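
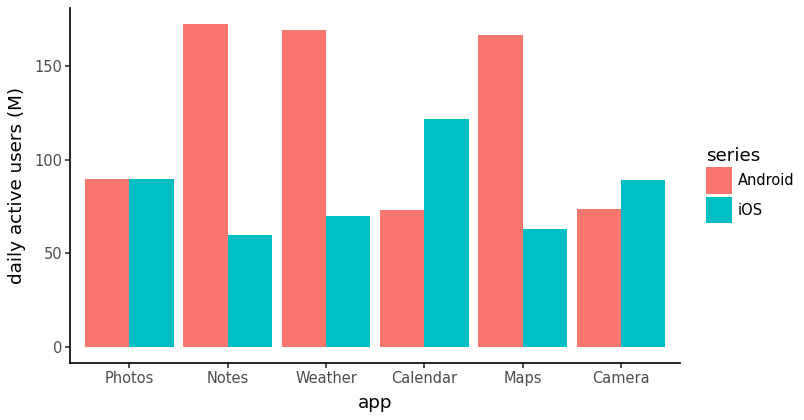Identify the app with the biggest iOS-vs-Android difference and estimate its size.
Notes: iOS ≈ 60, Android ≈ 180 → gap ≈ 120. Next-largest (Maps) is only ≈ 100.

Notes, ≈ 120 M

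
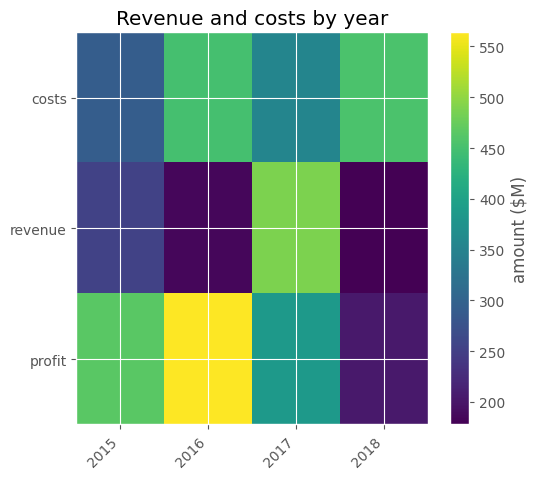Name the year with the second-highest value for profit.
Top 3 for profit: 2016 ≈ 550, 2015 ≈ 450, 2017 ≈ 400.

2015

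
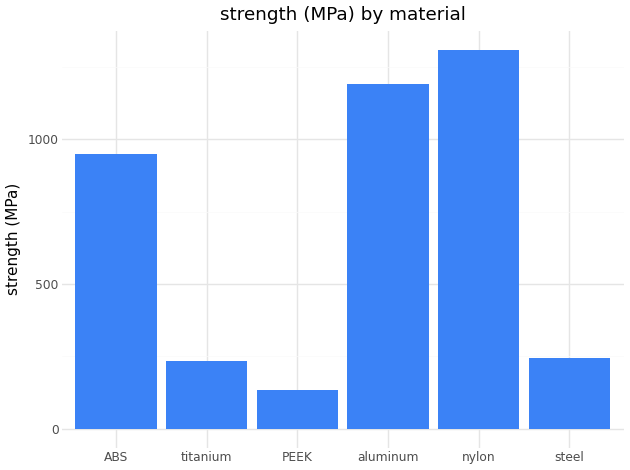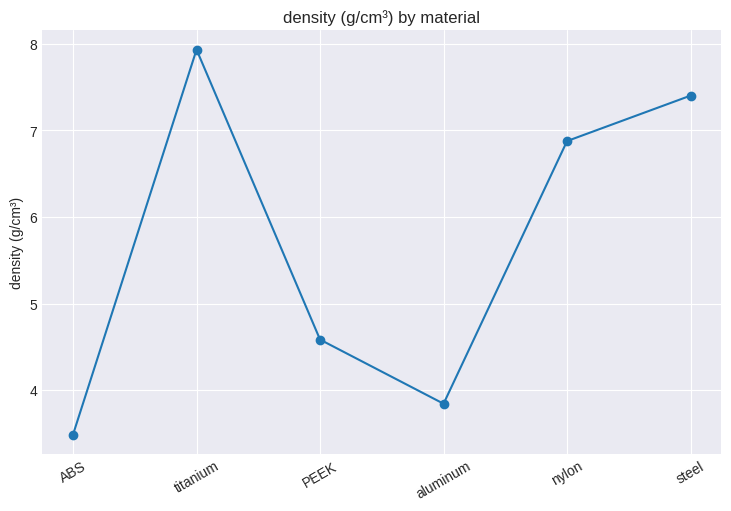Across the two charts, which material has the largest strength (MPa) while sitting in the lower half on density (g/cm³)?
Chart 2 median density (g/cm³) ≈ 6; below-median materials: ABS, PEEK, aluminum. Among those, aluminum has the highest strength (MPa) (≈ 1200).

aluminum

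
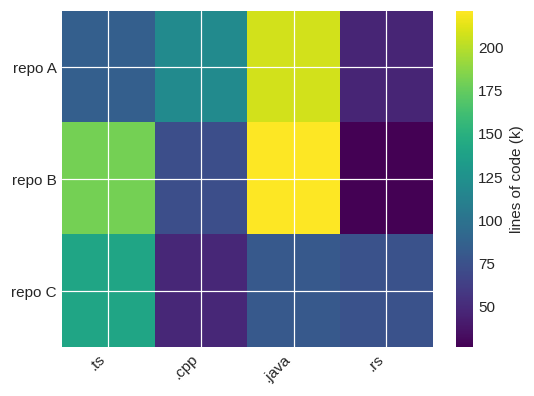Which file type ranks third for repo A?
.ts

Top 4 for repo A: .java ≈ 200, .cpp ≈ 120, .ts ≈ 80, .rs ≈ 40.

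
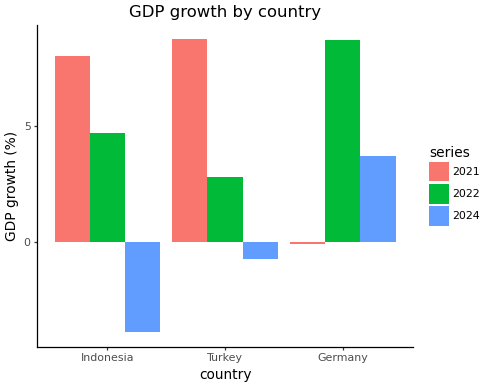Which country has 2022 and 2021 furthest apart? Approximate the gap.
Germany: 2022 ≈ 8, 2021 ≈ 0 → gap ≈ 8. Next-largest (Turkey) is only ≈ 6.

Germany, ≈ 8 %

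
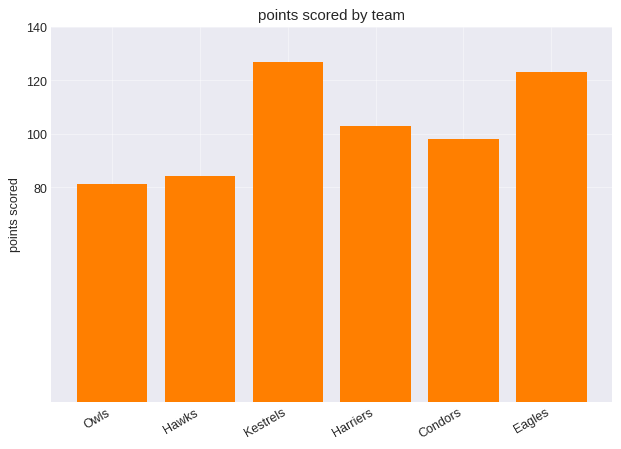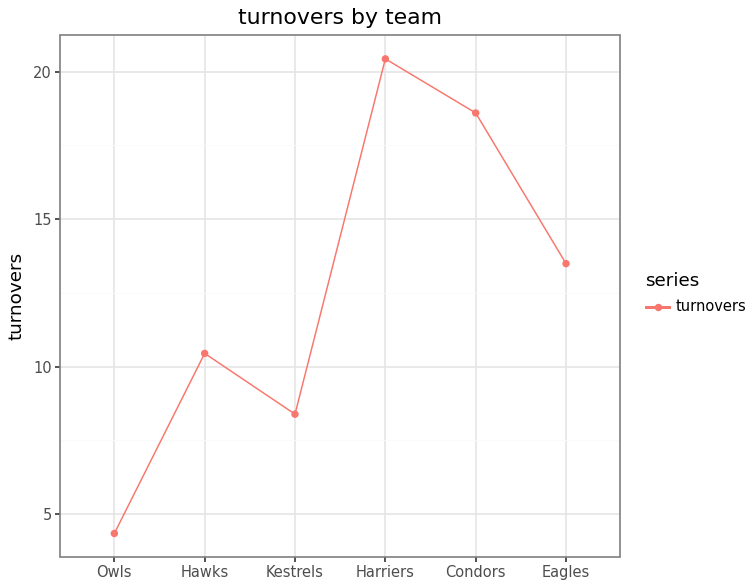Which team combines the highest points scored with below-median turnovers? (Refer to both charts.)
Kestrels

Chart 2 median turnovers ≈ 12; below-median teams: Owls, Hawks, Kestrels. Among those, Kestrels has the highest points scored (≈ 120).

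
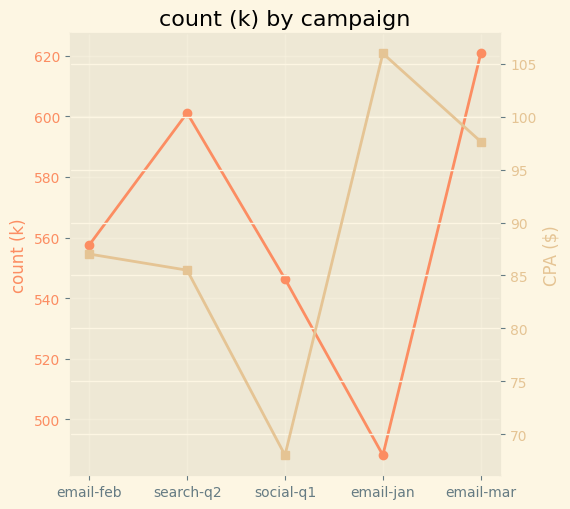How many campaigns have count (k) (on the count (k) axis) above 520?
Above 520: email-feb, search-q2, social-q1, email-mar.

4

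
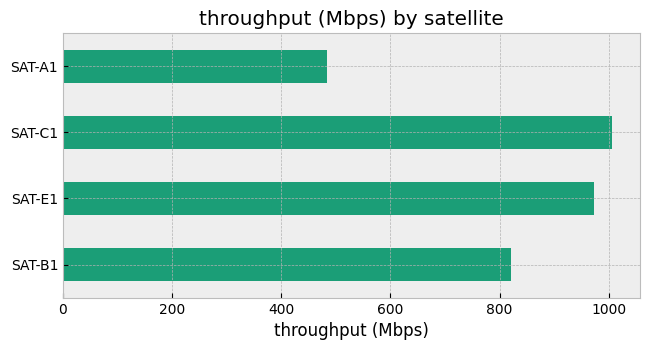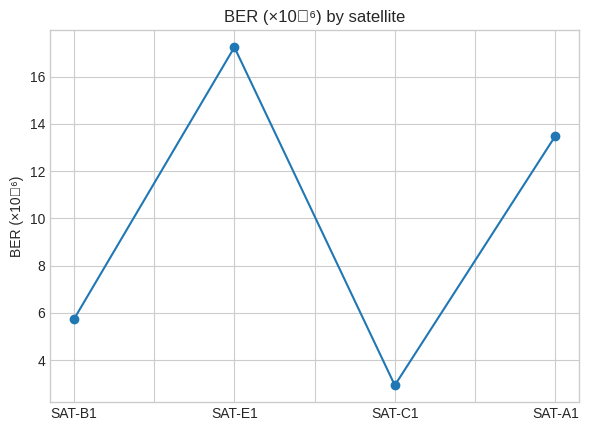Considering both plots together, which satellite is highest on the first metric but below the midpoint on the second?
SAT-C1

Chart 2 median BER (×10⁻⁶) ≈ 10; below-median satellites: SAT-B1, SAT-C1. Among those, SAT-C1 has the highest throughput (Mbps) (≈ 1000).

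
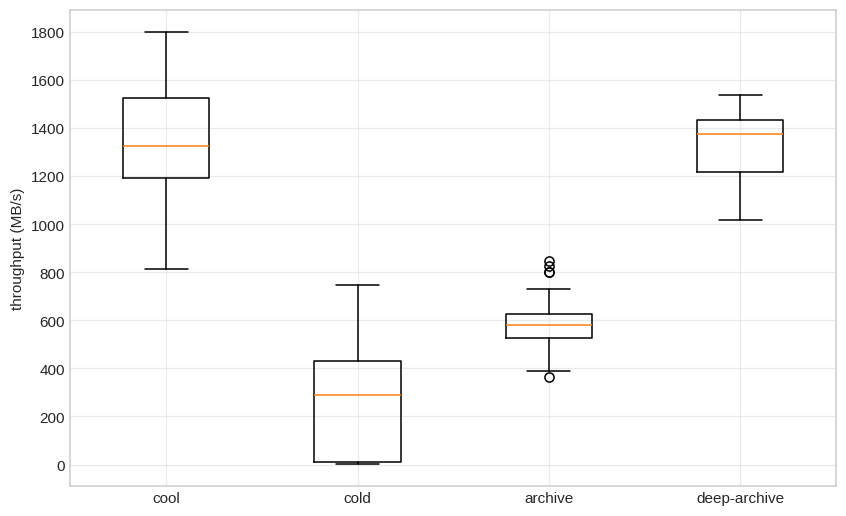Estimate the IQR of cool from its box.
Q3 ≈ 1600, Q1 ≈ 1200; IQR ≈ 400.

≈ 400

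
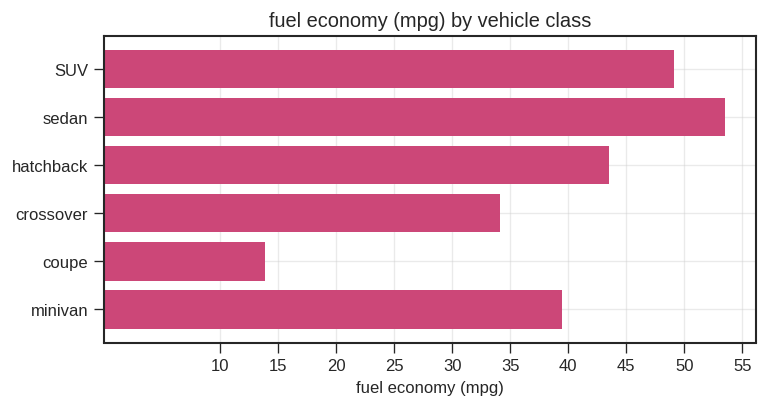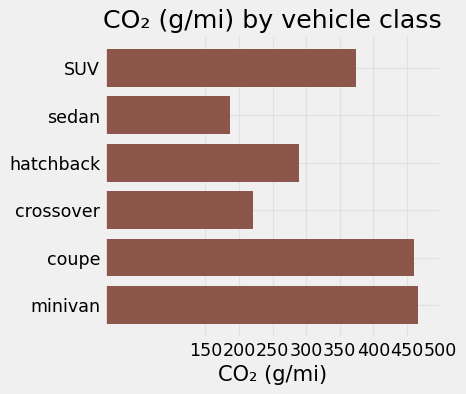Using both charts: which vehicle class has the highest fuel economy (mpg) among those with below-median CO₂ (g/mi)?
sedan

Chart 2 median CO₂ (g/mi) ≈ 350; below-median vehicle classes: sedan, hatchback, crossover. Among those, sedan has the highest fuel economy (mpg) (≈ 55).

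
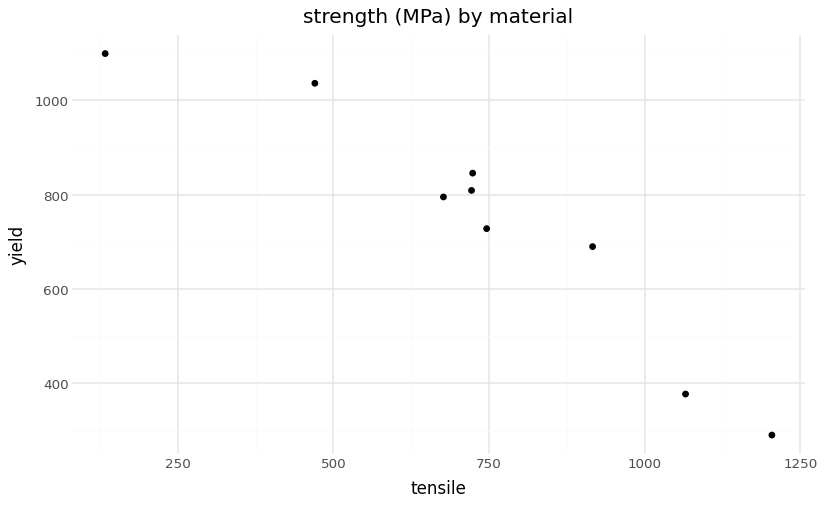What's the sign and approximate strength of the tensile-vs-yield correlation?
negative, strong

Points are negatively correlated; strong (|r| ≈ 0.9).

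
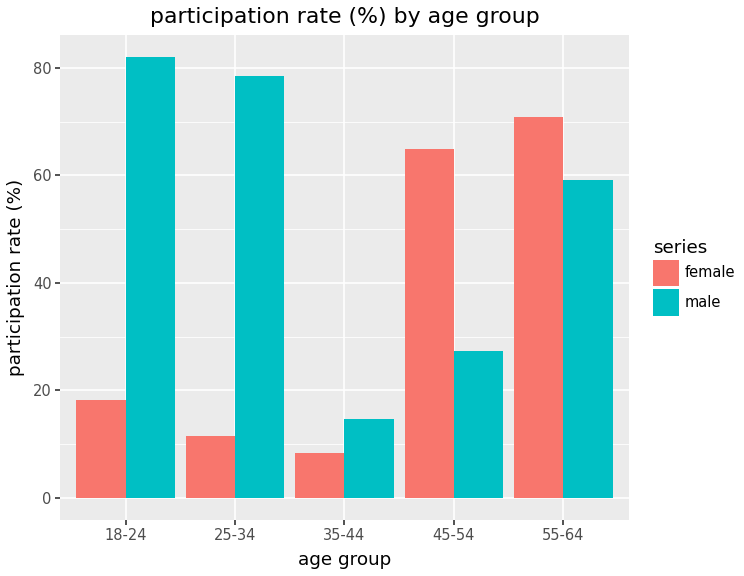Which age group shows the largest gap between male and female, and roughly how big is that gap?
25-34, ≈ 70 %

25-34: male ≈ 80, female ≈ 10 → gap ≈ 70. Next-largest (18-24) is only ≈ 60.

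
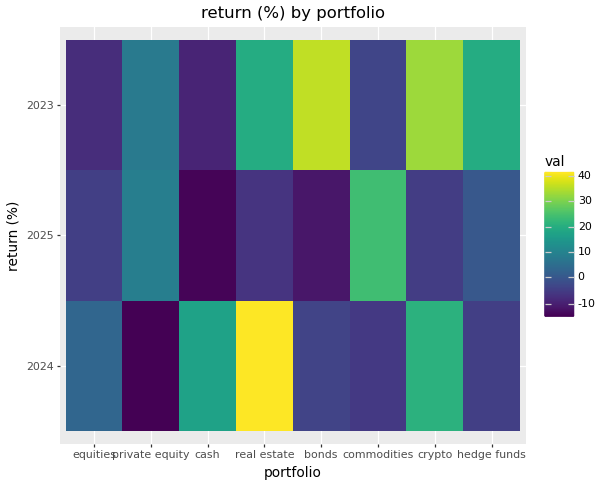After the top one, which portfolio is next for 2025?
private equity

Top 3 for 2025: commodities ≈ 25, private equity ≈ 10, hedge funds ≈ 0.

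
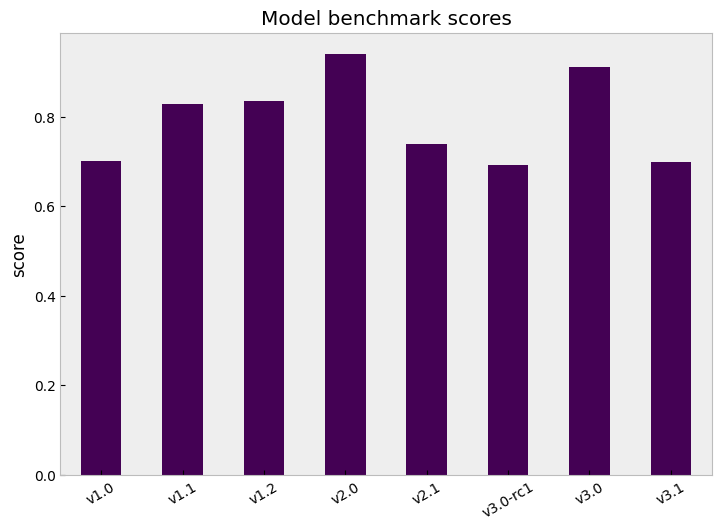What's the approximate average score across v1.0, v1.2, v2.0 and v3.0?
(0.7 + 0.8 + 0.9 + 0.9) / 4 ≈ 0.83.

≈ 0.83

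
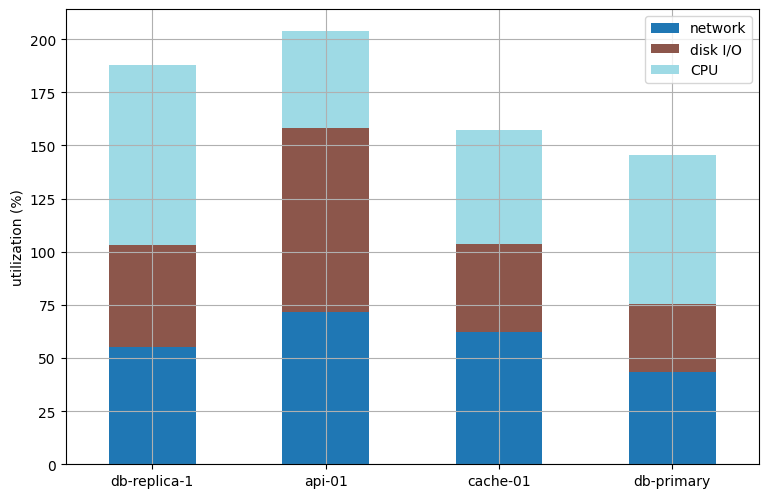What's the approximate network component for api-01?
≈ 80

network top ≈ 80, bottom ≈ 0; segment ≈ 80.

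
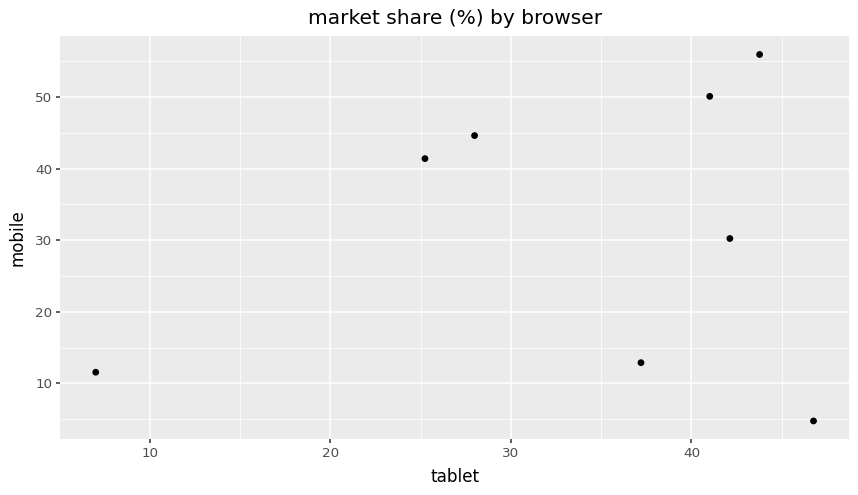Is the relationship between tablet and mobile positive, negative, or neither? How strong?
no clear correlation

Points are roughly uncorrelated; weak (|r| ≈ 0.2).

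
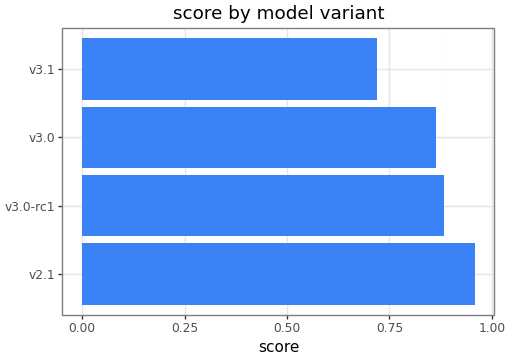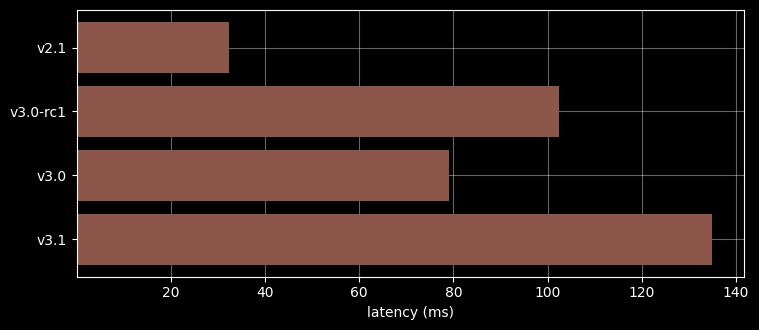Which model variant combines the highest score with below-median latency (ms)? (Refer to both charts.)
v2.1

Chart 2 median latency (ms) ≈ 100; below-median model variants: v2.1, v3.0. Among those, v2.1 has the highest score (≈ 1).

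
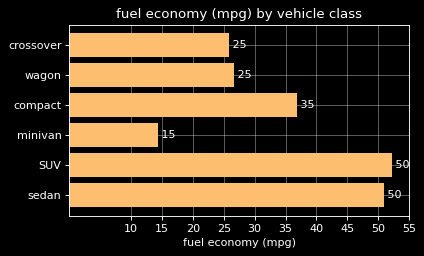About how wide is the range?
≈ 35

Max SUV ≈ 50, min minivan ≈ 15; range ≈ 35.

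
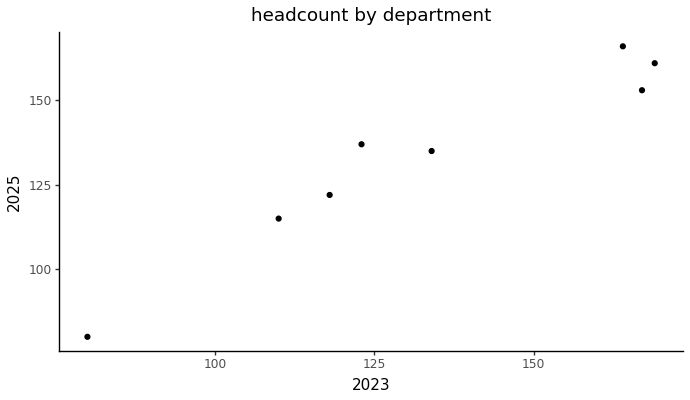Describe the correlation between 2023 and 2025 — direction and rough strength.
Points are positively correlated; strong (|r| ≈ 1.0).

positive, strong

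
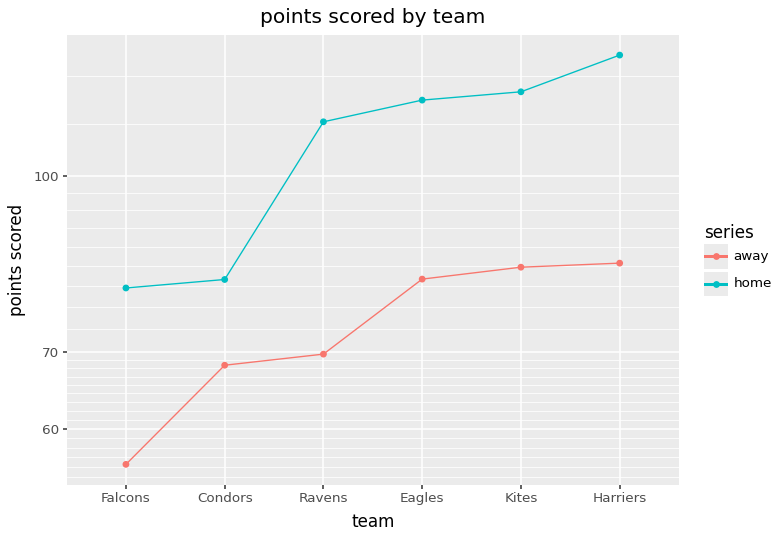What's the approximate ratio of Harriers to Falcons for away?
≈ 1.33×

Harriers ≈ 80, Falcons ≈ 60; 80/60 ≈ 1.33.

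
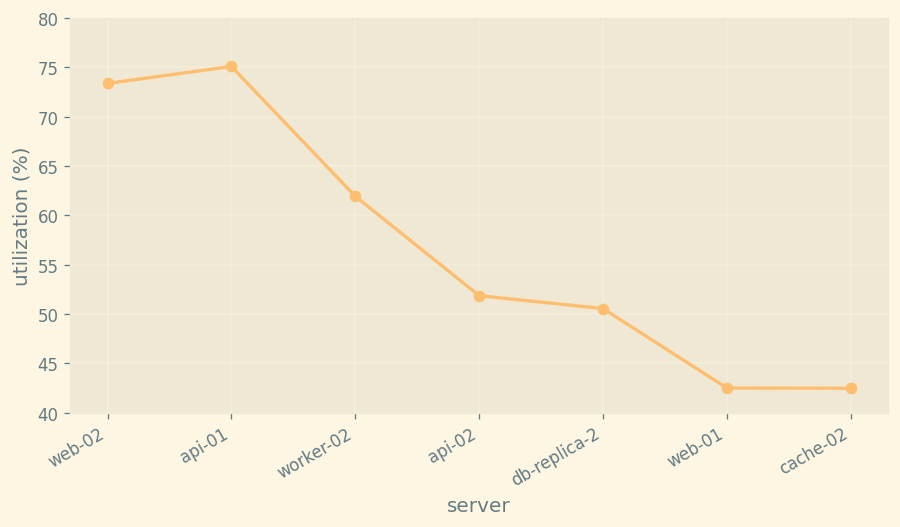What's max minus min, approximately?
≈ 35

Max api-01 ≈ 75, min cache-02 ≈ 40; range ≈ 35.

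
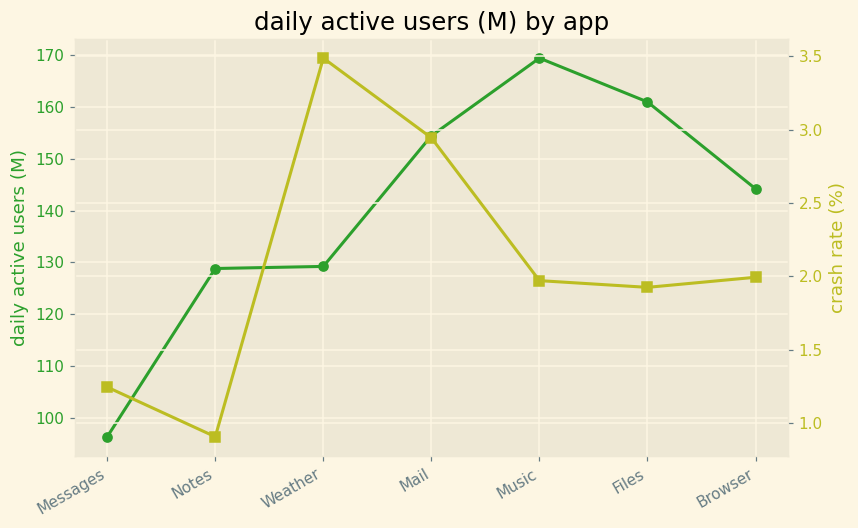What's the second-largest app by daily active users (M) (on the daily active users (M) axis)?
Top 3 (on the daily active users (M) axis): Music ≈ 170, Files ≈ 160, Mail ≈ 150.

Files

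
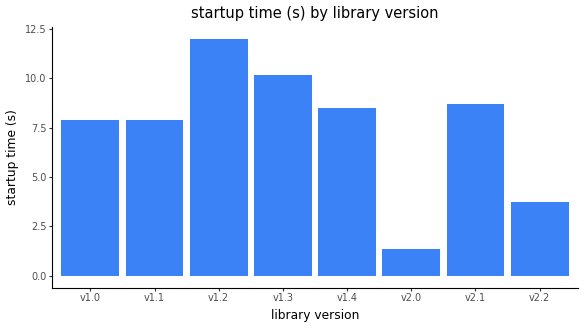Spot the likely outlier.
v2.0

v2.0 ≈ 1; the rest sit between ≈ 4 and ≈ 12.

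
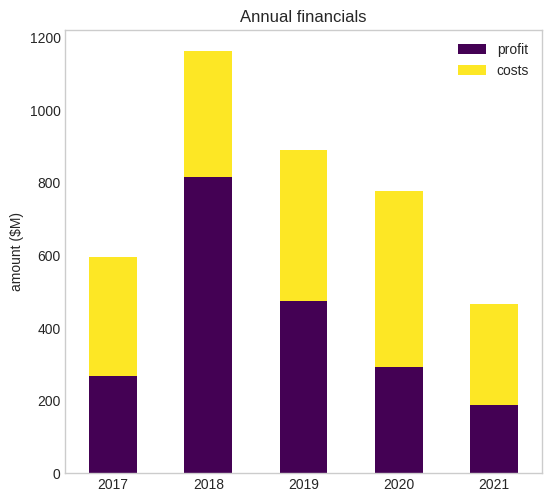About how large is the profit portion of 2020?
profit top ≈ 300, bottom ≈ 0; segment ≈ 300.

≈ 300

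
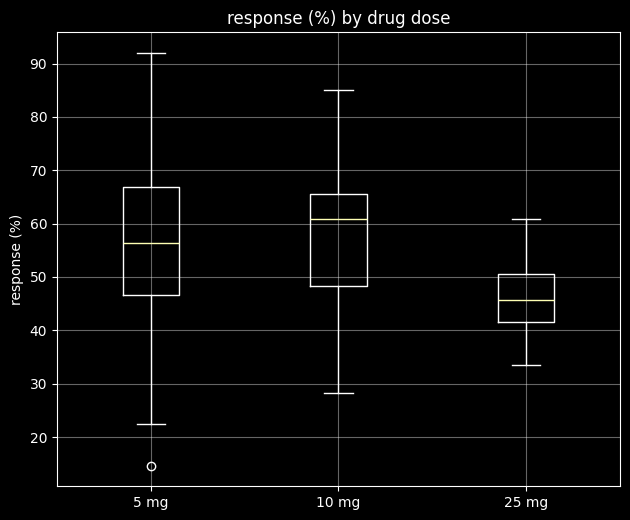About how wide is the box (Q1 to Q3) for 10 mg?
Q3 ≈ 66, Q1 ≈ 48; IQR ≈ 18.

≈ 18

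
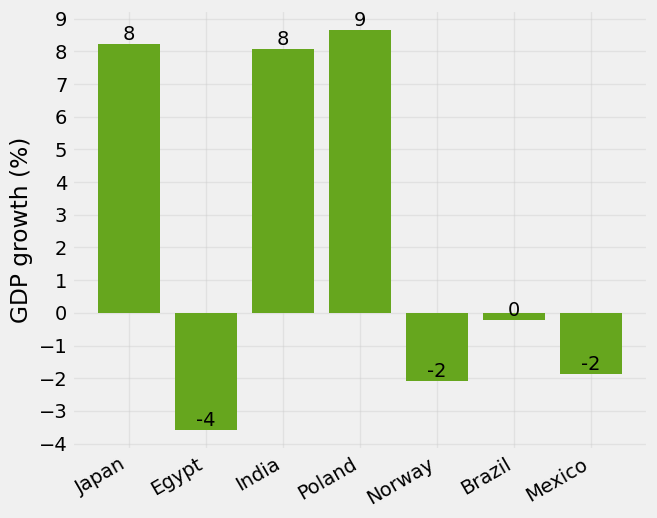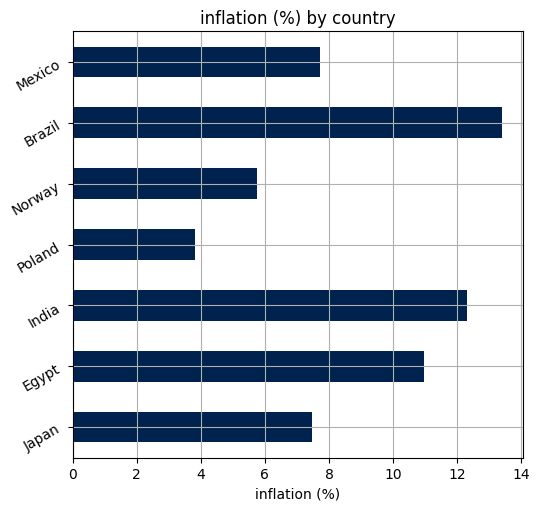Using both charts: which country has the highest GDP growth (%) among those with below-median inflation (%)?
Chart 2 median inflation (%) ≈ 8; below-median countries: Japan, Poland, Norway. Among those, Poland has the highest GDP growth (%) (≈ 9).

Poland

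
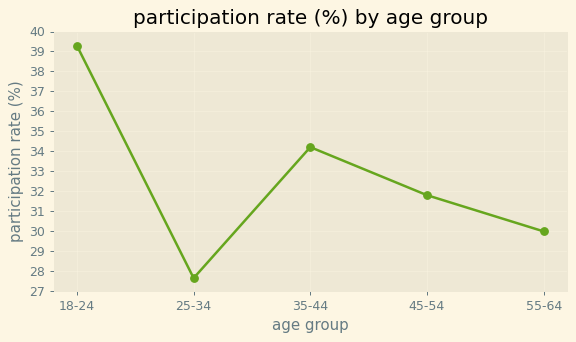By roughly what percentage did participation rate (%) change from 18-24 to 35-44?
≈ -12.8%

18-24 ≈ 39, 35-44 ≈ 34; (34 − 39) / 39 ≈ -12.8%.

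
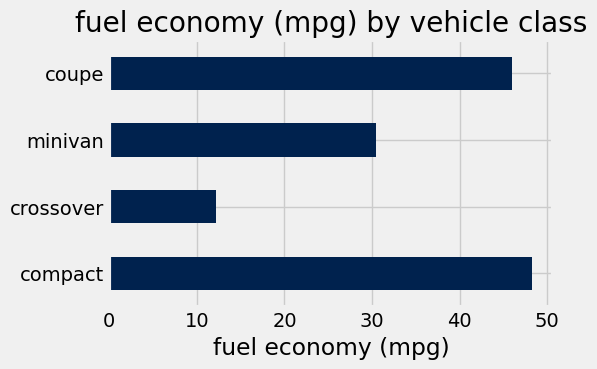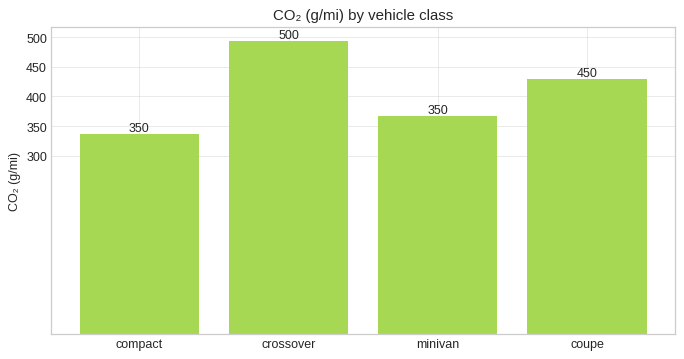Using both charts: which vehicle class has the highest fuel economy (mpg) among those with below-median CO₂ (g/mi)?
compact

Chart 2 median CO₂ (g/mi) ≈ 400; below-median vehicle classes: compact, minivan. Among those, compact has the highest fuel economy (mpg) (≈ 50).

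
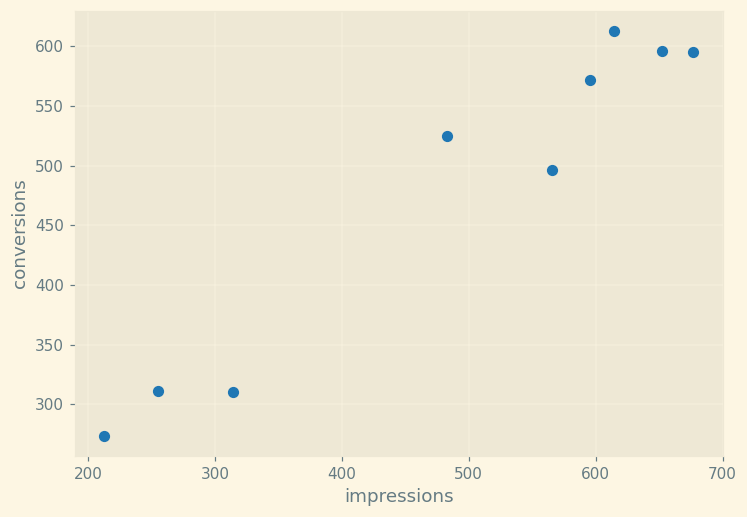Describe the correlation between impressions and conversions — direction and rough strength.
Points are positively correlated; strong (|r| ≈ 1.0).

positive, strong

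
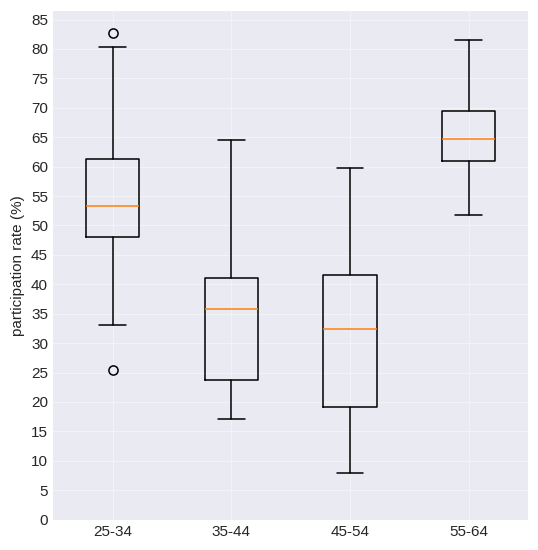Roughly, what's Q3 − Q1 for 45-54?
≈ 20

Q3 ≈ 40, Q1 ≈ 20; IQR ≈ 20.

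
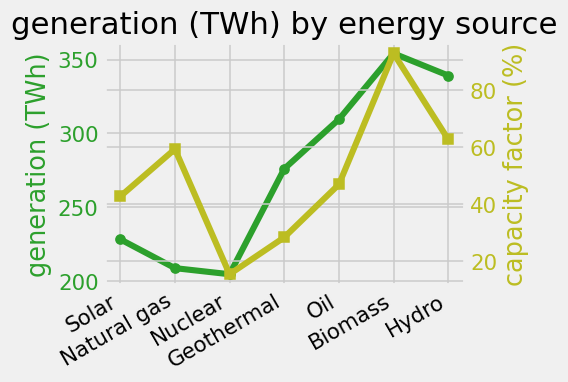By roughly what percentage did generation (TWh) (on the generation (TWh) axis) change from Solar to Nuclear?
Solar ≈ 220, Nuclear ≈ 200; (200 − 220) / 220 ≈ -9.1%.

≈ -9.1%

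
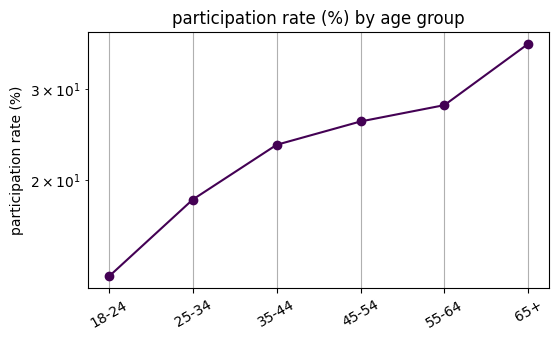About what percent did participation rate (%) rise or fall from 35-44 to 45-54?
35-44 ≈ 24, 45-54 ≈ 26; (26 − 24) / 24 ≈ +8.3%.

≈ +8.3%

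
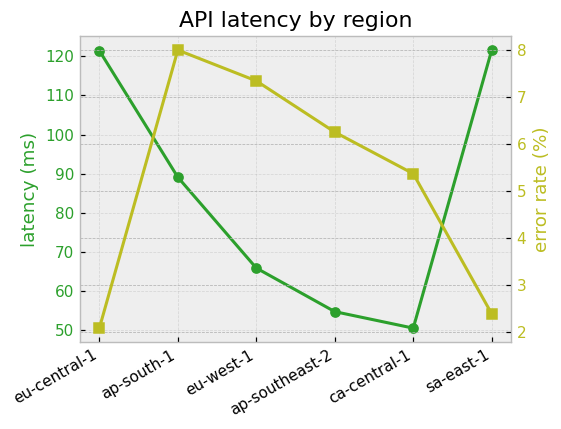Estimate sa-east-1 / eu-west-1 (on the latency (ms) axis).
sa-east-1 ≈ 120, eu-west-1 ≈ 70; 120/70 ≈ 1.71.

≈ 1.71×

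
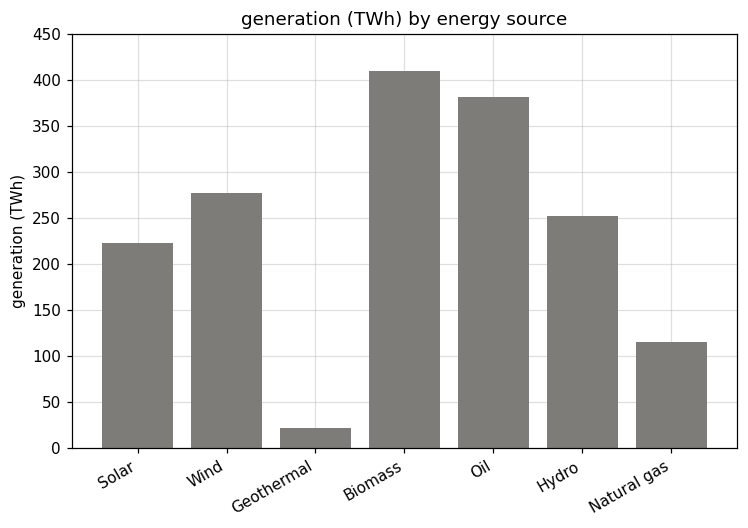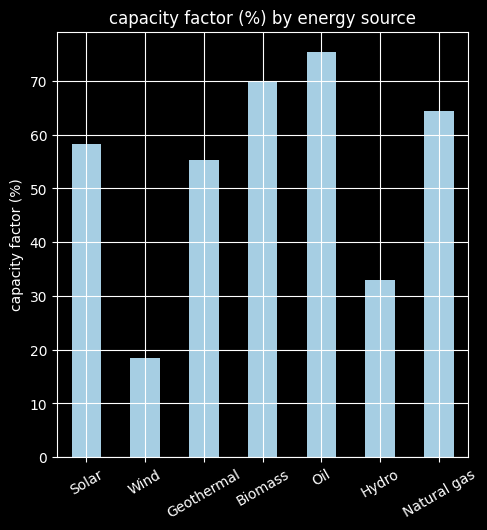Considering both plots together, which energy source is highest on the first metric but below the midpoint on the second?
Chart 2 median capacity factor (%) ≈ 60; below-median energy sources: Wind, Geothermal, Hydro. Among those, Wind has the highest generation (TWh) (≈ 300).

Wind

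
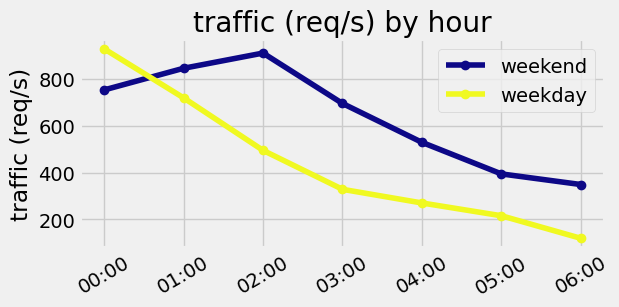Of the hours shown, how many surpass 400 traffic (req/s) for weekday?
Above 400: 00:00, 01:00, 02:00.

3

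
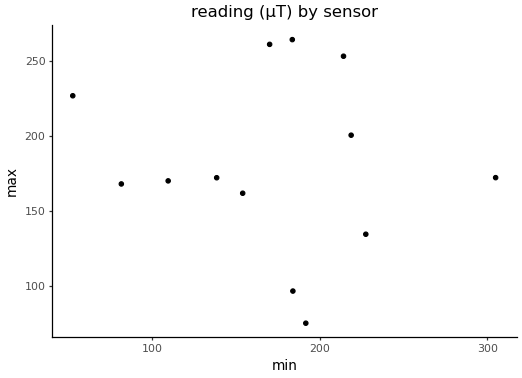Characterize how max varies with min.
no clear correlation

Points are roughly uncorrelated; weak (|r| ≈ 0.1).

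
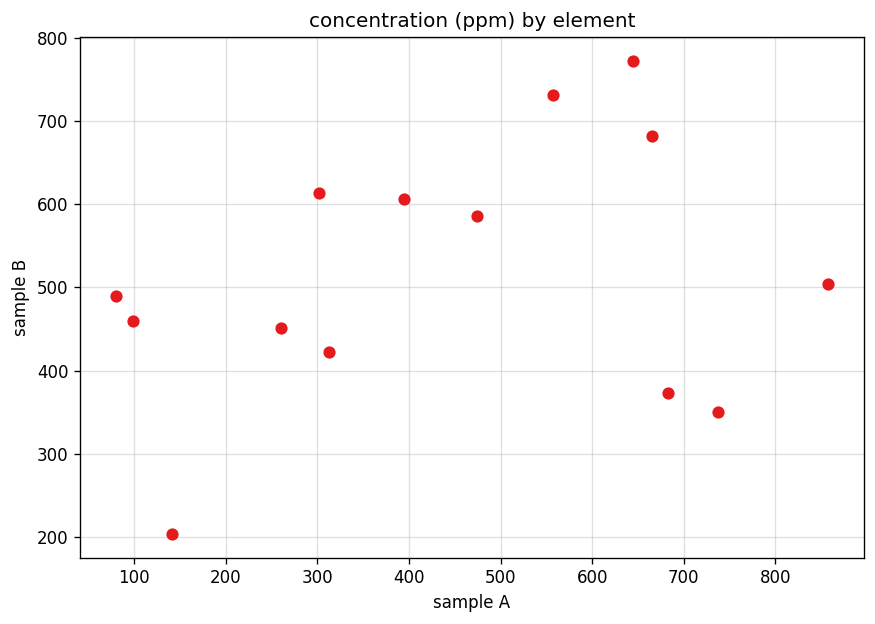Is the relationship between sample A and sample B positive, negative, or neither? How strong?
positive, weak

Points are positively correlated; weak (|r| ≈ 0.3).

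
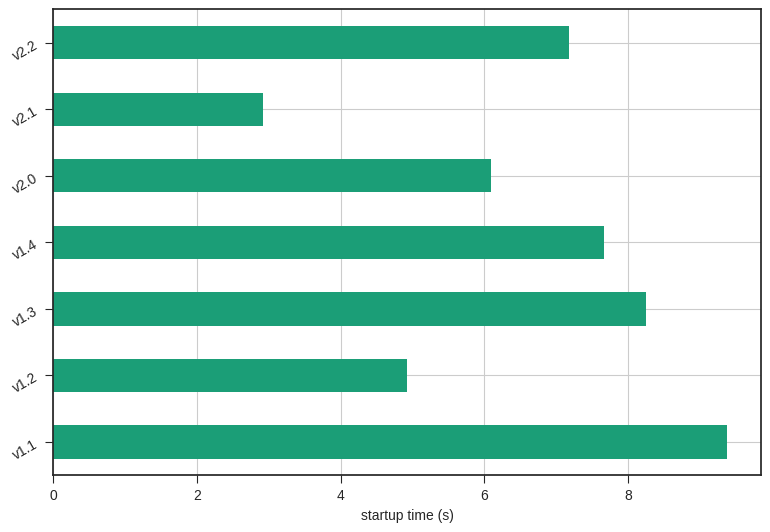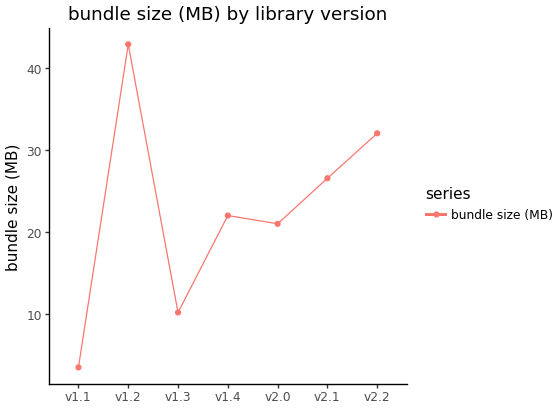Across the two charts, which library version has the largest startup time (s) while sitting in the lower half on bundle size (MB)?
Chart 2 median bundle size (MB) ≈ 20; below-median library versions: v1.1, v1.3, v2.0. Among those, v1.1 has the highest startup time (s) (≈ 9).

v1.1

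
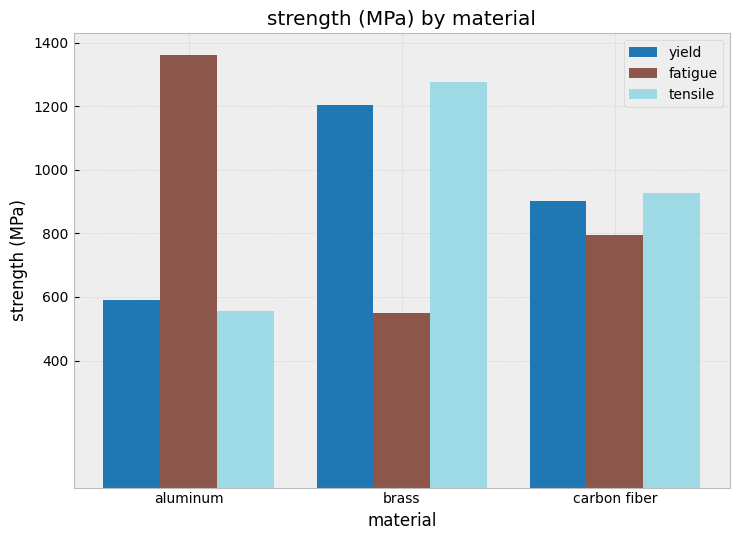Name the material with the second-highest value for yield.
carbon fiber

Top 3 for yield: brass ≈ 1200, carbon fiber ≈ 1000, aluminum ≈ 600.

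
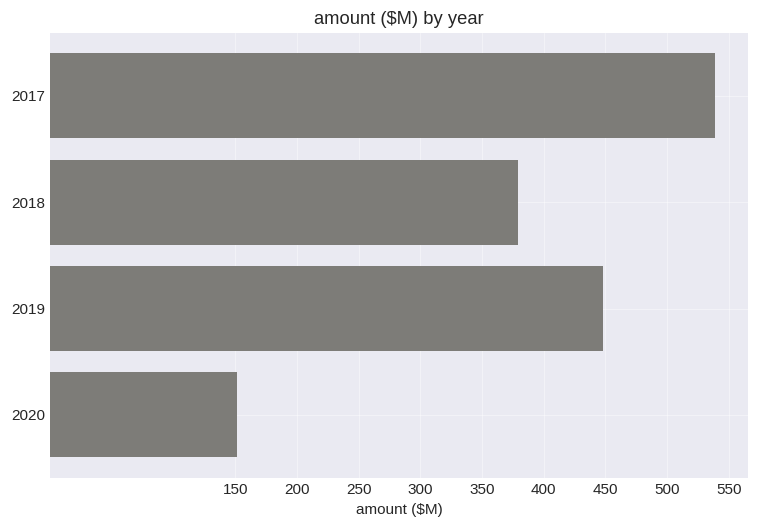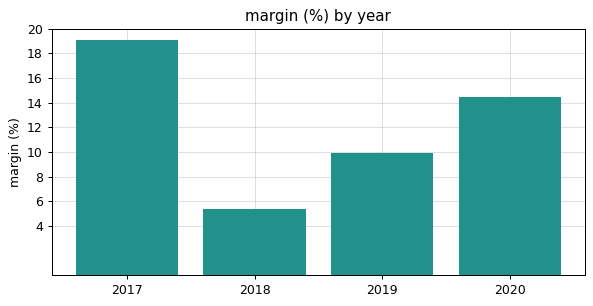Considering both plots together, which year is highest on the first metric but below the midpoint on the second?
2019

Chart 2 median margin (%) ≈ 12; below-median years: 2018, 2019. Among those, 2019 has the highest amount ($M) (≈ 450).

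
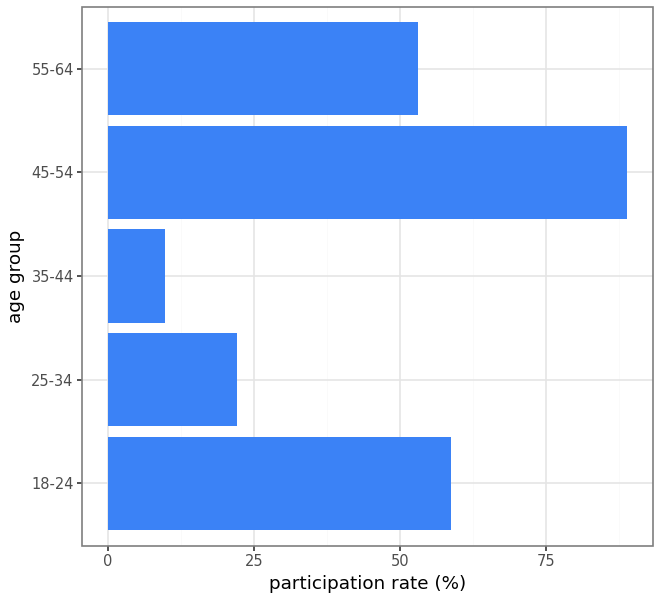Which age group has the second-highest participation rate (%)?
18-24

Top 3: 45-54 ≈ 90, 18-24 ≈ 60, 55-64 ≈ 50.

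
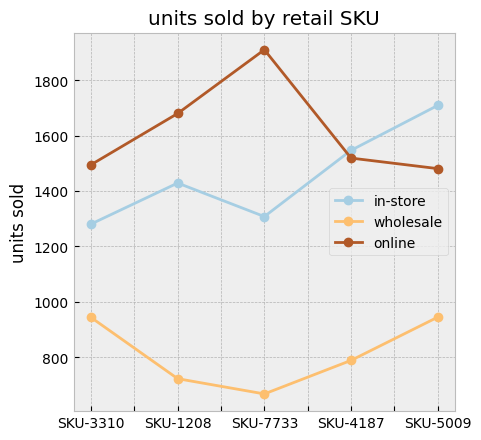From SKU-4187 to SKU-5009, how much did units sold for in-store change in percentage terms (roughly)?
≈ +12.5%

SKU-4187 ≈ 1600, SKU-5009 ≈ 1800; (1800 − 1600) / 1600 ≈ +12.5%.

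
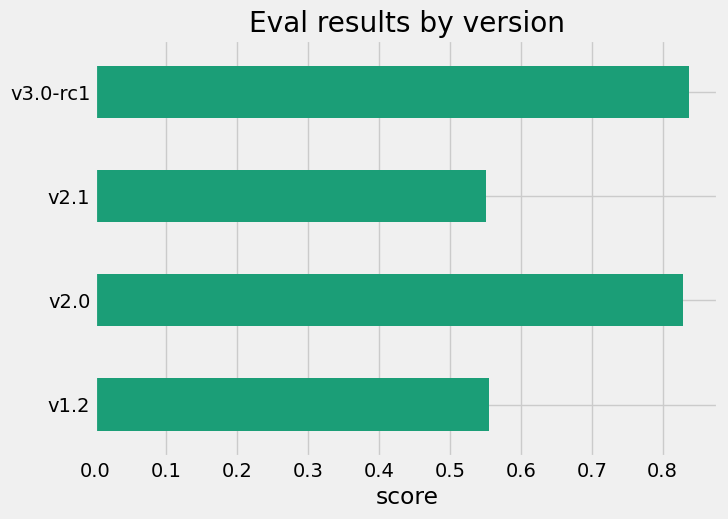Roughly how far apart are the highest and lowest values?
Max v3.0-rc1 ≈ 0.8, min v2.1 ≈ 0.6; range ≈ 0.2.

≈ 0.2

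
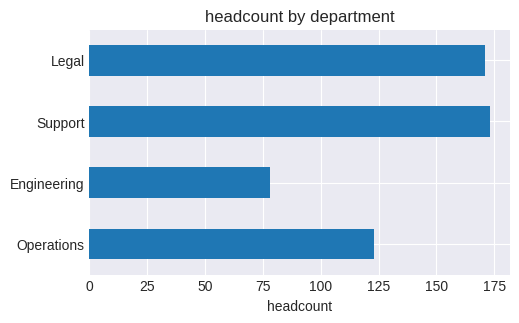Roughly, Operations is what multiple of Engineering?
Operations ≈ 120, Engineering ≈ 80; 120/80 ≈ 1.5.

≈ 1.5×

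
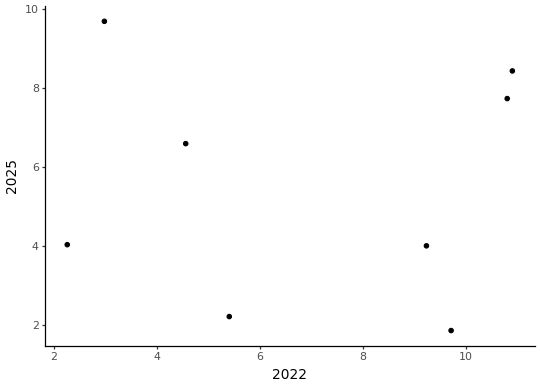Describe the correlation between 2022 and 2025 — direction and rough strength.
Points are roughly uncorrelated; weak (|r| ≈ 0.0).

no clear correlation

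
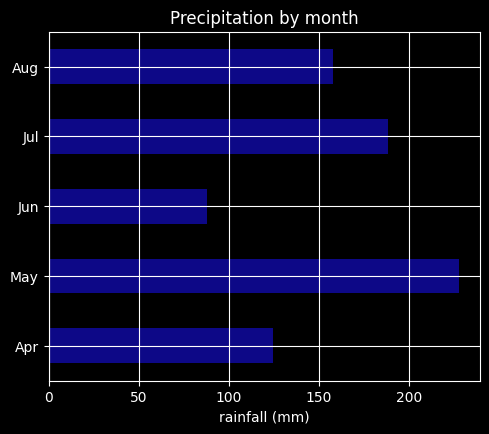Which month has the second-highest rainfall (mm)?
Jul

Top 3: May ≈ 220, Jul ≈ 180, Aug ≈ 160.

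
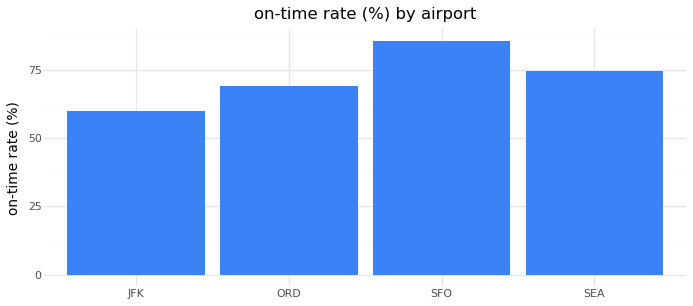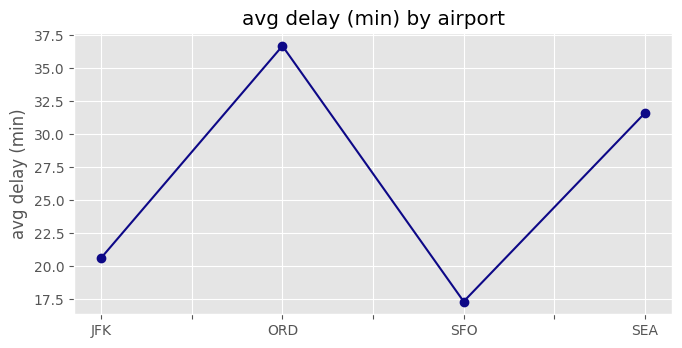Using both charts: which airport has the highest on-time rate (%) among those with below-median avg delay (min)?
Chart 2 median avg delay (min) ≈ 25; below-median airports: JFK, SFO. Among those, SFO has the highest on-time rate (%) (≈ 90).

SFO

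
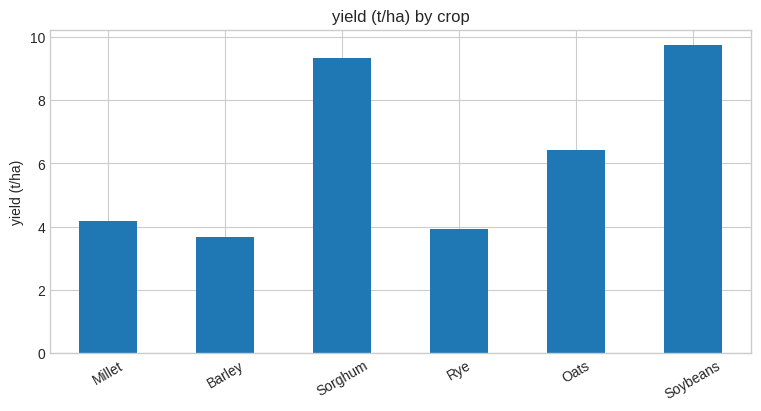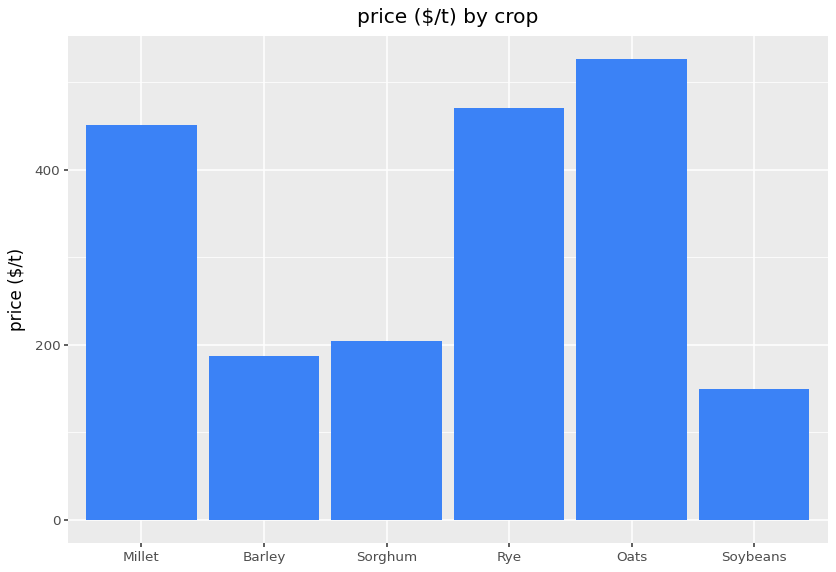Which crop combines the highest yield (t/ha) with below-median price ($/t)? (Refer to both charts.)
Chart 2 median price ($/t) ≈ 350; below-median crops: Barley, Sorghum, Soybeans. Among those, Soybeans has the highest yield (t/ha) (≈ 10).

Soybeans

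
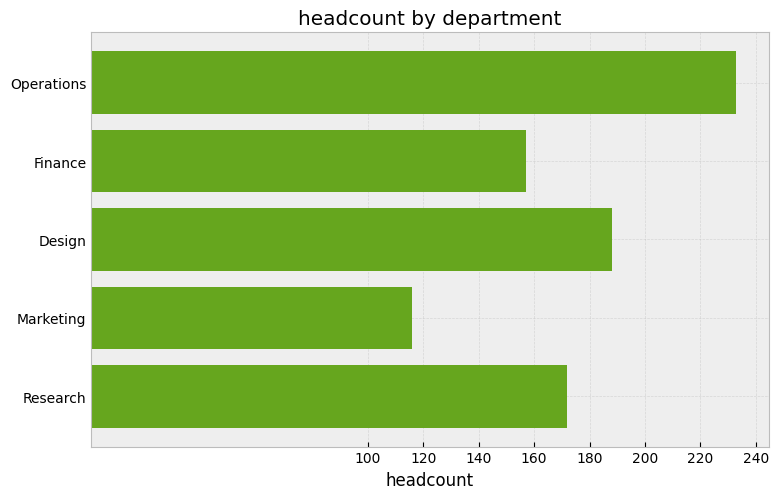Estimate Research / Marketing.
Research ≈ 180, Marketing ≈ 120; 180/120 ≈ 1.5.

≈ 1.5×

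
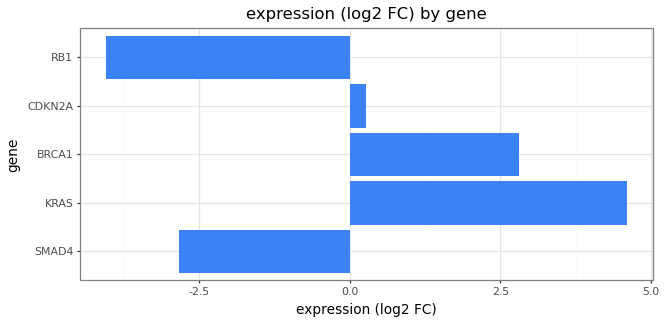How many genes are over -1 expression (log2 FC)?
Above -1: KRAS, BRCA1, CDKN2A.

3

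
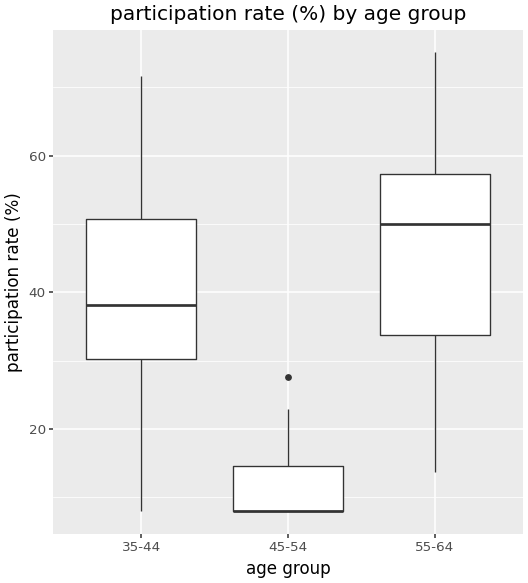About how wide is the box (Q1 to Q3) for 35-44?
Q3 ≈ 50, Q1 ≈ 30; IQR ≈ 20.

≈ 20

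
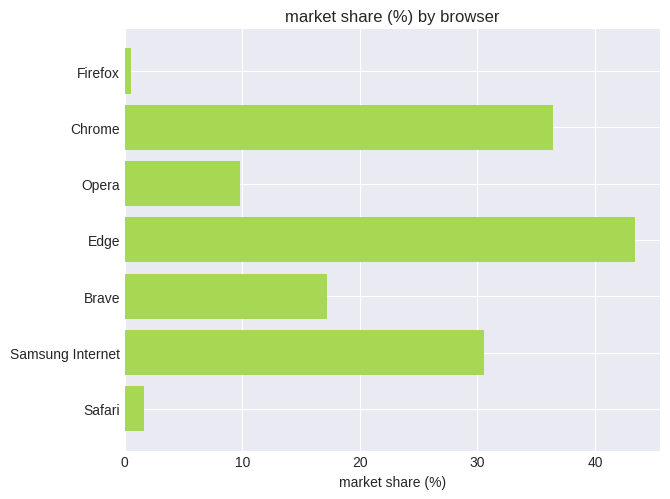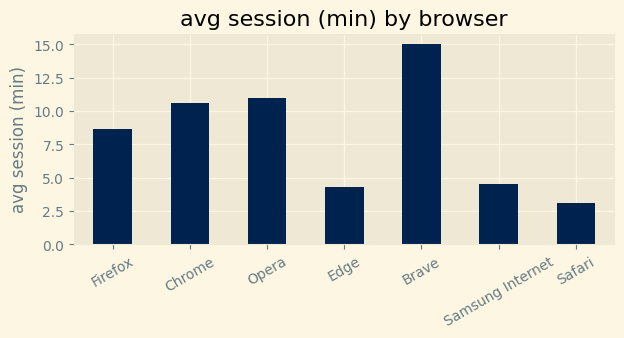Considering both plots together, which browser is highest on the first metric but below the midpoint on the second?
Edge

Chart 2 median avg session (min) ≈ 8; below-median browsers: Edge, Samsung Internet, Safari. Among those, Edge has the highest market share (%) (≈ 45).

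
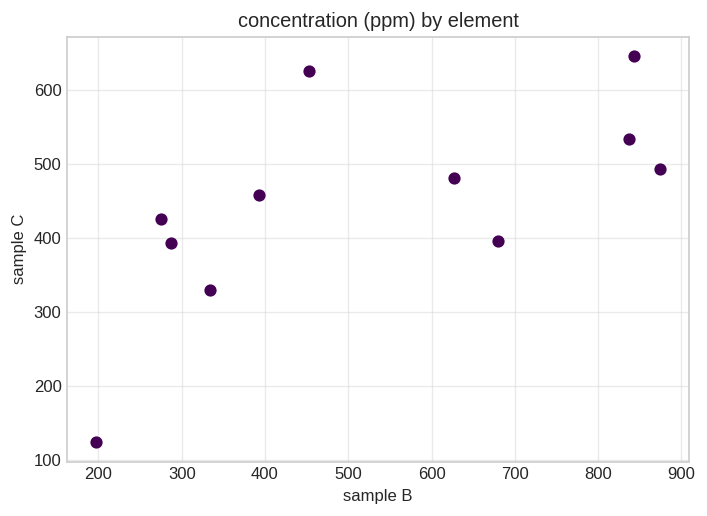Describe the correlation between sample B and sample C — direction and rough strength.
Points are positively correlated; moderate (|r| ≈ 0.6).

positive, moderate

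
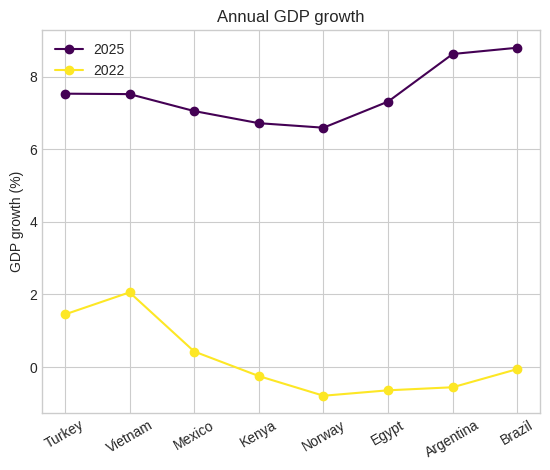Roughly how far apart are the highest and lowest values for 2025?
≈ 2

Max Brazil ≈ 9, min Norway ≈ 7; range ≈ 2.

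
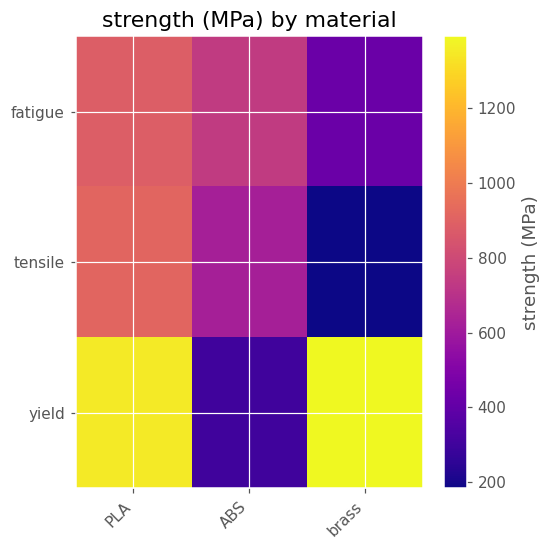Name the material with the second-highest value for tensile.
ABS

Top 3 for tensile: PLA ≈ 1000, ABS ≈ 600, brass ≈ 200.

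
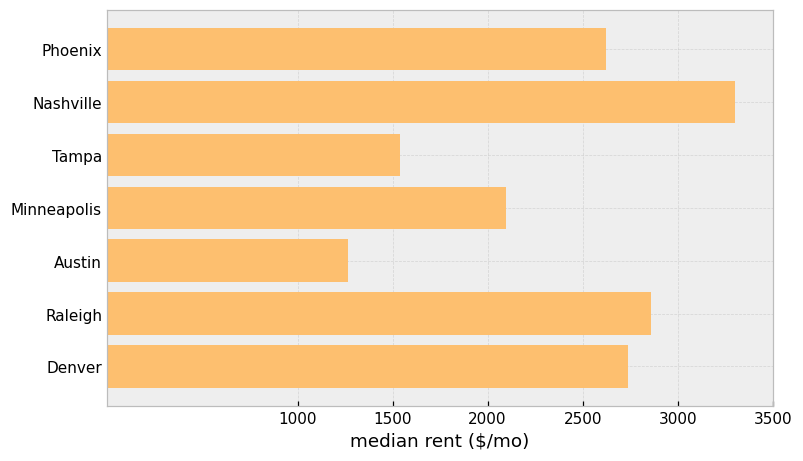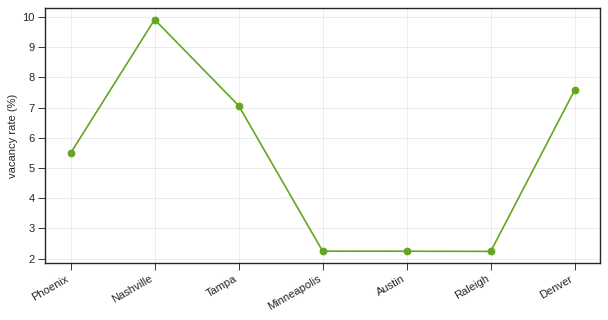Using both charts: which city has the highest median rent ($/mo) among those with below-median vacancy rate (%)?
Chart 2 median vacancy rate (%) ≈ 5; below-median cities: Minneapolis, Austin, Raleigh. Among those, Raleigh has the highest median rent ($/mo) (≈ 3000).

Raleigh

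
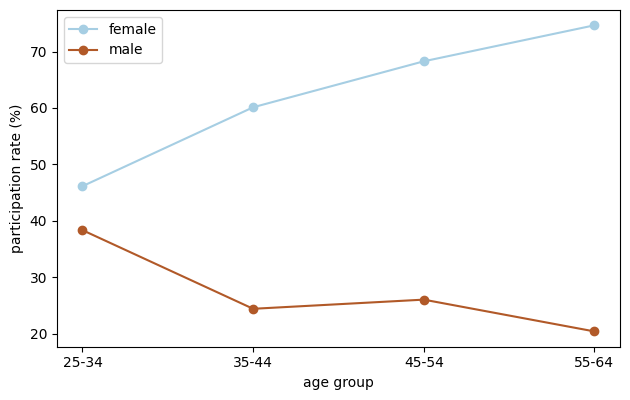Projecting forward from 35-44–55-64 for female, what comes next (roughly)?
≈ 82.5

Last three: 60, 70, 75 → slope ≈ 7.5/step → next ≈ 82.5.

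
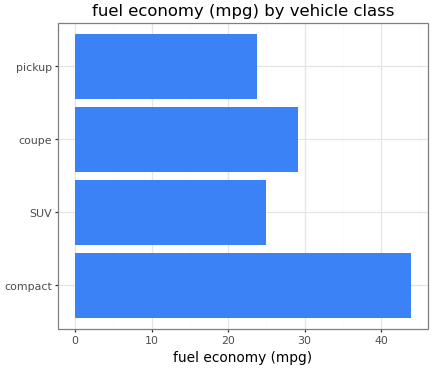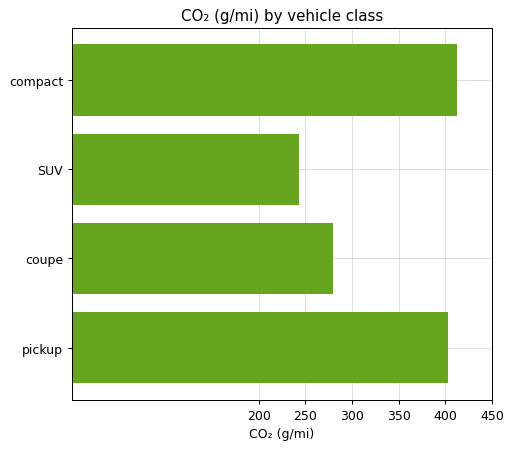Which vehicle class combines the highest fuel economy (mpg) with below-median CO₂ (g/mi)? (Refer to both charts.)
Chart 2 median CO₂ (g/mi) ≈ 350; below-median vehicle classes: SUV, coupe. Among those, coupe has the highest fuel economy (mpg) (≈ 30).

coupe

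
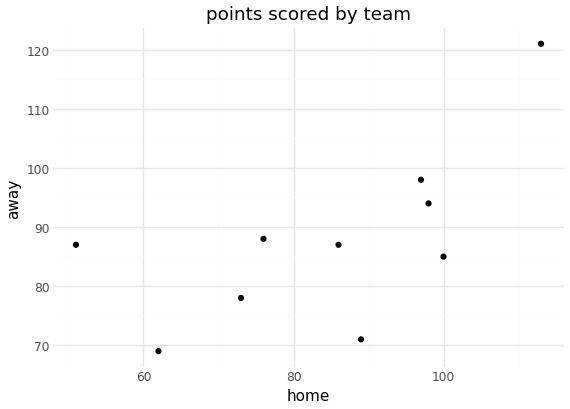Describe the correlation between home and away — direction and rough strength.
Points are positively correlated; moderate (|r| ≈ 0.6).

positive, moderate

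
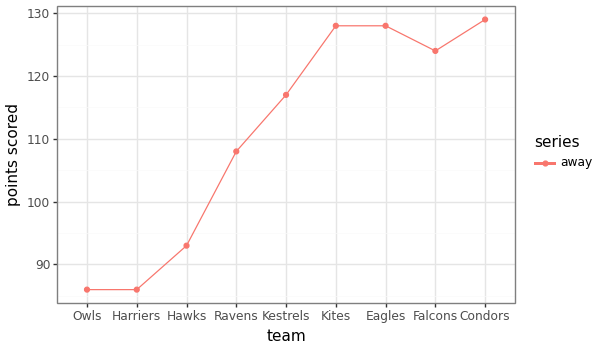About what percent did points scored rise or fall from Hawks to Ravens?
Hawks ≈ 95, Ravens ≈ 110; (110 − 95) / 95 ≈ +15.8%.

≈ +15.8%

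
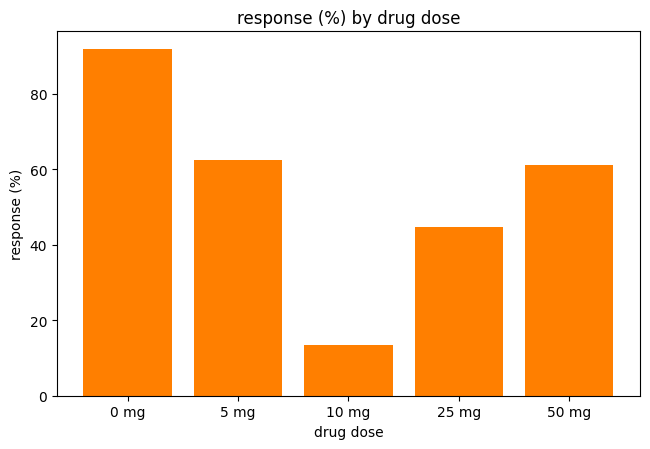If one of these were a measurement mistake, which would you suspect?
10 mg ≈ 10; the rest sit between ≈ 40 and ≈ 90.

10 mg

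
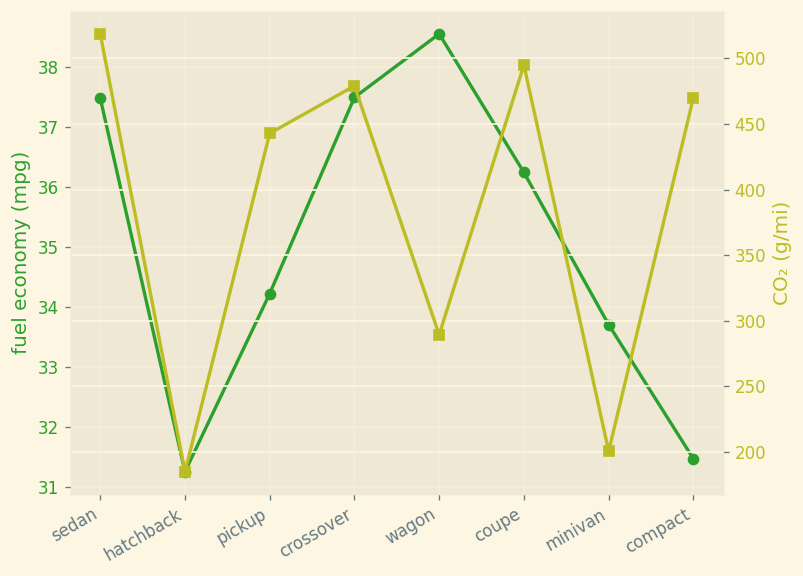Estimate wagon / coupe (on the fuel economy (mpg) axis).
wagon ≈ 39, coupe ≈ 36; 39/36 ≈ 1.08.

≈ 1.08×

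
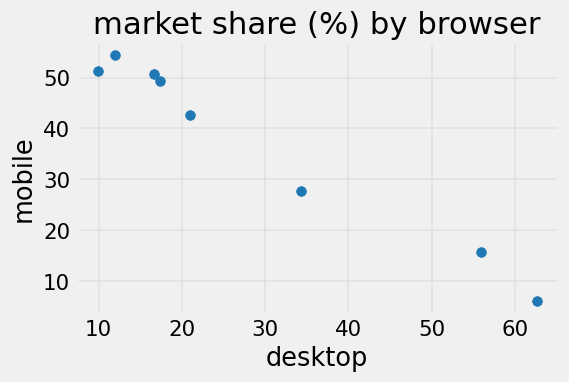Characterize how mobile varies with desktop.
Points are negatively correlated; strong (|r| ≈ 1.0).

negative, strong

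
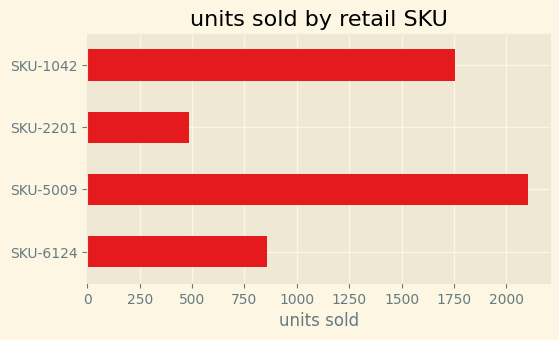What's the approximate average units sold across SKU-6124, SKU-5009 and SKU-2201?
(800 + 2200 + 400) / 3 ≈ 1133.

≈ 1133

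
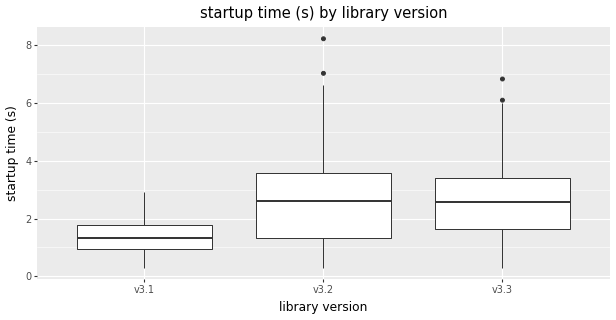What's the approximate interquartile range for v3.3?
≈ 1.8

Q3 ≈ 3.4, Q1 ≈ 1.6; IQR ≈ 1.8.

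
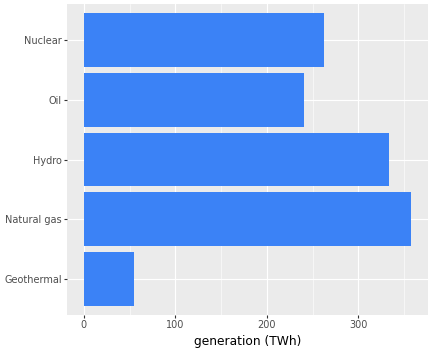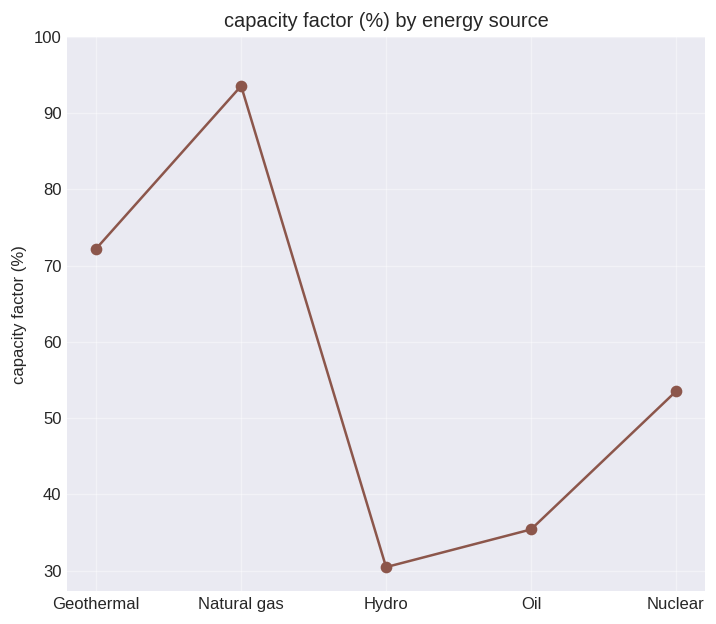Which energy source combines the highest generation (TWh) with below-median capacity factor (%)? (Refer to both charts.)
Chart 2 median capacity factor (%) ≈ 50; below-median energy sources: Hydro, Oil. Among those, Hydro has the highest generation (TWh) (≈ 350).

Hydro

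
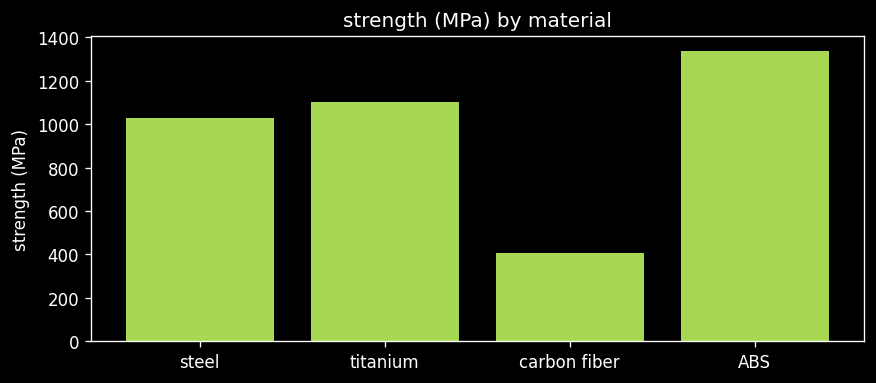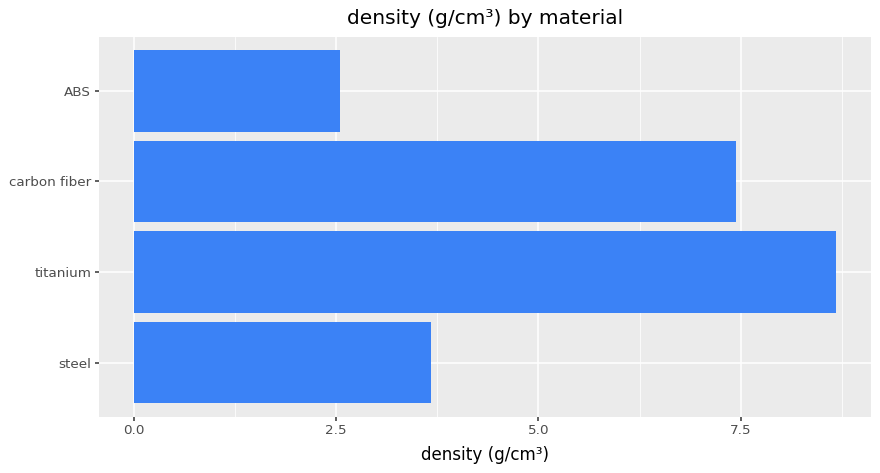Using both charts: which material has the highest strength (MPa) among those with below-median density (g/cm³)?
Chart 2 median density (g/cm³) ≈ 6; below-median materials: steel, ABS. Among those, ABS has the highest strength (MPa) (≈ 1400).

ABS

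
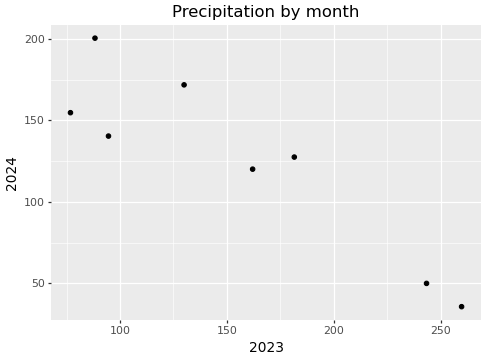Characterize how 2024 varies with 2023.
Points are negatively correlated; strong (|r| ≈ 0.9).

negative, strong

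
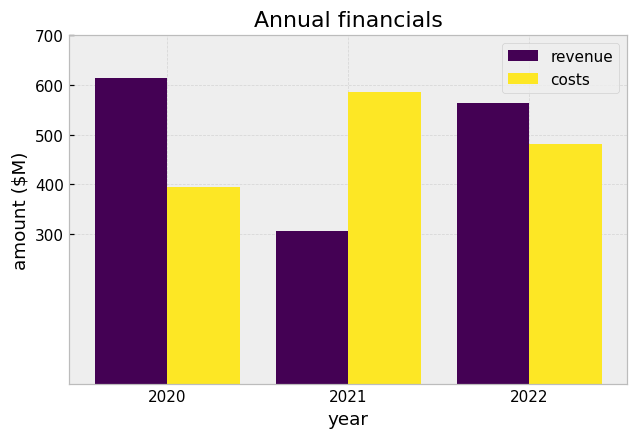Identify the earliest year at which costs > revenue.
2021

2020: costs ≈ 400 vs revenue ≈ 600 (not yet); 2021: costs ≈ 600 vs revenue ≈ 300 (first crossover).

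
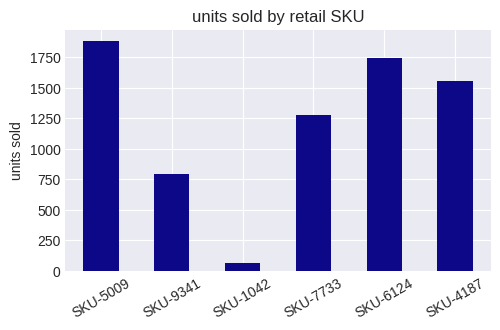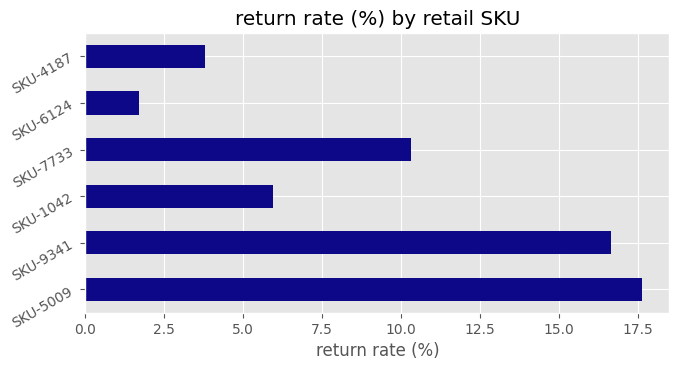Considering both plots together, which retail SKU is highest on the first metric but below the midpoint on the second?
Chart 2 median return rate (%) ≈ 8; below-median retail SKUs: SKU-1042, SKU-6124, SKU-4187. Among those, SKU-6124 has the highest units sold (≈ 1800).

SKU-6124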